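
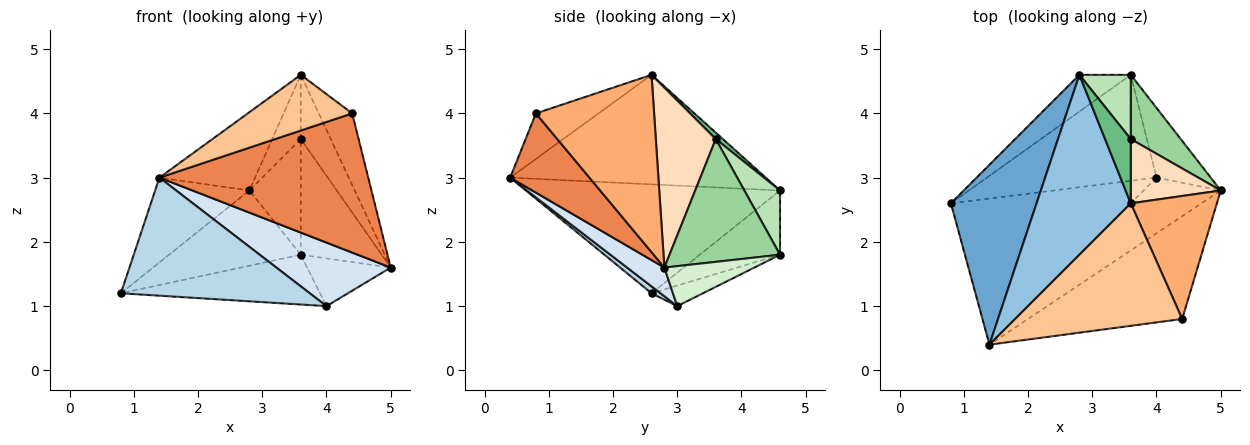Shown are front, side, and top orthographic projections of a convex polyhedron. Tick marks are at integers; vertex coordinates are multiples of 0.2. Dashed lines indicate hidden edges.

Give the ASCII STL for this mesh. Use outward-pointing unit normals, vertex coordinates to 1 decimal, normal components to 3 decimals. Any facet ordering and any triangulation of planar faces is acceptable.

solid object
 facet normal -0.755 0.280 0.594
  outer loop
   vertex 2.8 4.6 2.8
   vertex 0.8 2.6 1.2
   vertex 1.4 0.4 3.0
  endloop
 endfacet
 facet normal -0.729 0.273 0.627
  outer loop
   vertex 2.8 4.6 2.8
   vertex 1.4 0.4 3.0
   vertex 3.6 2.6 4.6
  endloop
 endfacet
 facet normal 0.030 -0.628 -0.778
  outer loop
   vertex 4.0 3.0 1.0
   vertex 1.4 0.4 3.0
   vertex 0.8 2.6 1.2
  endloop
 endfacet
 facet normal 0.238 -0.730 -0.640
  outer loop
   vertex 4.0 3.0 1.0
   vertex 5.0 2.8 1.6
   vertex 1.4 0.4 3.0
  endloop
 endfacet
 facet normal 0.292 -0.769 -0.568
  outer loop
   vertex 4.4 0.8 4.0
   vertex 1.4 0.4 3.0
   vertex 5.0 2.8 1.6
  endloop
 endfacet
 facet normal 0.872 0.246 0.423
  outer loop
   vertex 4.4 0.8 4.0
   vertex 5.0 2.8 1.6
   vertex 3.6 2.6 4.6
  endloop
 endfacet
 facet normal -0.241 -0.402 0.884
  outer loop
   vertex 4.4 0.8 4.0
   vertex 3.6 2.6 4.6
   vertex 1.4 0.4 3.0
  endloop
 endfacet
 facet normal 0.816 0.408 0.408
  outer loop
   vertex 3.6 3.6 3.6
   vertex 3.6 2.6 4.6
   vertex 5.0 2.8 1.6
  endloop
 endfacet
 facet normal 0.174 0.696 0.696
  outer loop
   vertex 3.6 3.6 3.6
   vertex 2.8 4.6 2.8
   vertex 3.6 2.6 4.6
  endloop
 endfacet
 facet normal 0.766 0.561 0.312
  outer loop
   vertex 3.6 4.6 1.8
   vertex 3.6 3.6 3.6
   vertex 5.0 2.8 1.6
  endloop
 endfacet
 facet normal 0.519 0.747 0.415
  outer loop
   vertex 3.6 4.6 1.8
   vertex 2.8 4.6 2.8
   vertex 3.6 3.6 3.6
  endloop
 endfacet
 facet normal 0.520 0.482 -0.705
  outer loop
   vertex 3.6 4.6 1.8
   vertex 5.0 2.8 1.6
   vertex 4.0 3.0 1.0
  endloop
 endfacet
 facet normal -0.481 0.788 -0.384
  outer loop
   vertex 3.6 4.6 1.8
   vertex 0.8 2.6 1.2
   vertex 2.8 4.6 2.8
  endloop
 endfacet
 facet normal -0.109 0.423 -0.900
  outer loop
   vertex 3.6 4.6 1.8
   vertex 4.0 3.0 1.0
   vertex 0.8 2.6 1.2
  endloop
 endfacet
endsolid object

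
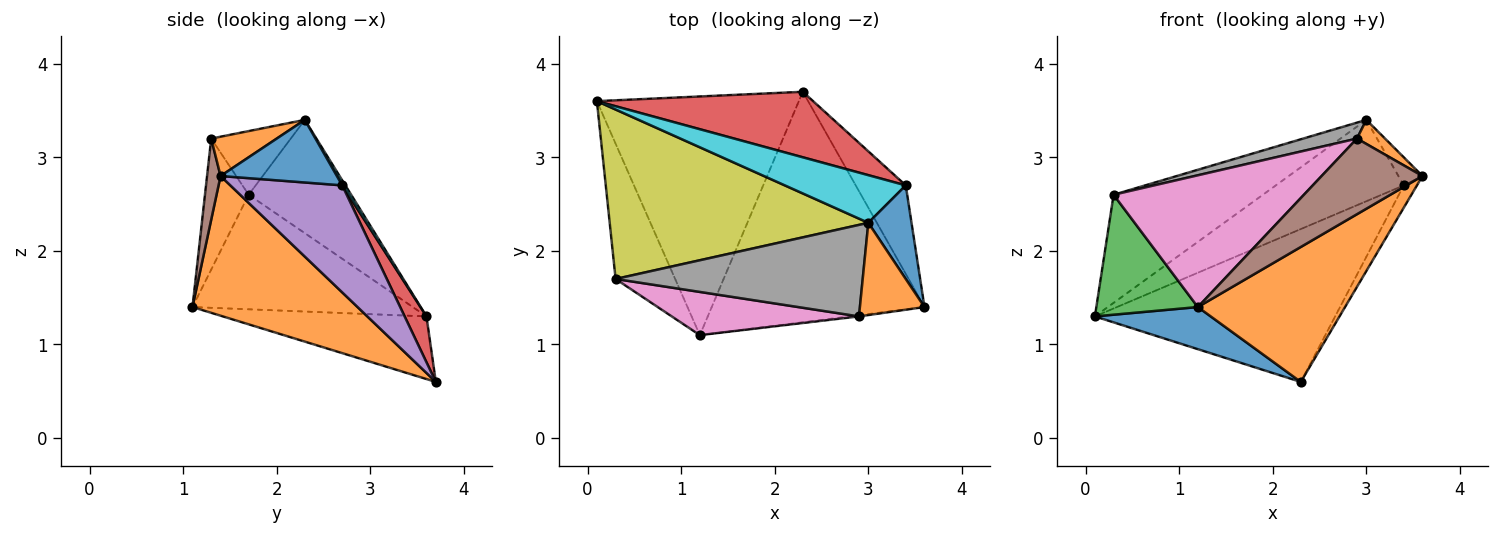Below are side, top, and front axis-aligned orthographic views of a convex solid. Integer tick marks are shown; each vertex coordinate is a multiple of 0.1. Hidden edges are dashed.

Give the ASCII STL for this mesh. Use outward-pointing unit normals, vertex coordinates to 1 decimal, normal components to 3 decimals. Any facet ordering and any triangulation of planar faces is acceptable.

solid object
 facet normal -0.292 -0.166 -0.942
  outer loop
   vertex 2.3 3.7 0.6
   vertex 1.2 1.1 1.4
   vertex 0.1 3.6 1.3
  endloop
 endfacet
 facet normal 0.493 -0.440 -0.751
  outer loop
   vertex 2.3 3.7 0.6
   vertex 3.6 1.4 2.8
   vertex 1.2 1.1 1.4
  endloop
 endfacet
 facet normal -0.821 -0.378 -0.427
  outer loop
   vertex 0.3 1.7 2.6
   vertex 0.1 3.6 1.3
   vertex 1.2 1.1 1.4
  endloop
 endfacet
 facet normal 0.083 0.916 0.393
  outer loop
   vertex 3.4 2.7 2.7
   vertex 2.3 3.7 0.6
   vertex 0.1 3.6 1.3
  endloop
 endfacet
 facet normal 0.901 0.106 -0.421
  outer loop
   vertex 3.4 2.7 2.7
   vertex 3.6 1.4 2.8
   vertex 2.3 3.7 0.6
  endloop
 endfacet
 facet normal 0.133 -0.991 -0.015
  outer loop
   vertex 2.9 1.3 3.2
   vertex 1.2 1.1 1.4
   vertex 3.6 1.4 2.8
  endloop
 endfacet
 facet normal -0.213 -0.928 0.304
  outer loop
   vertex 2.9 1.3 3.2
   vertex 0.3 1.7 2.6
   vertex 1.2 1.1 1.4
  endloop
 endfacet
 facet normal -0.246 -0.166 0.955
  outer loop
   vertex 3.0 2.3 3.4
   vertex 0.3 1.7 2.6
   vertex 2.9 1.3 3.2
  endloop
 endfacet
 facet normal -0.346 0.505 0.791
  outer loop
   vertex 3.0 2.3 3.4
   vertex 0.1 3.6 1.3
   vertex 0.3 1.7 2.6
  endloop
 endfacet
 facet normal 0.021 0.863 0.505
  outer loop
   vertex 3.0 2.3 3.4
   vertex 3.4 2.7 2.7
   vertex 0.1 3.6 1.3
  endloop
 endfacet
 facet normal 0.812 0.168 0.560
  outer loop
   vertex 3.0 2.3 3.4
   vertex 3.6 1.4 2.8
   vertex 3.4 2.7 2.7
  endloop
 endfacet
 facet normal 0.507 -0.217 0.834
  outer loop
   vertex 3.0 2.3 3.4
   vertex 2.9 1.3 3.2
   vertex 3.6 1.4 2.8
  endloop
 endfacet
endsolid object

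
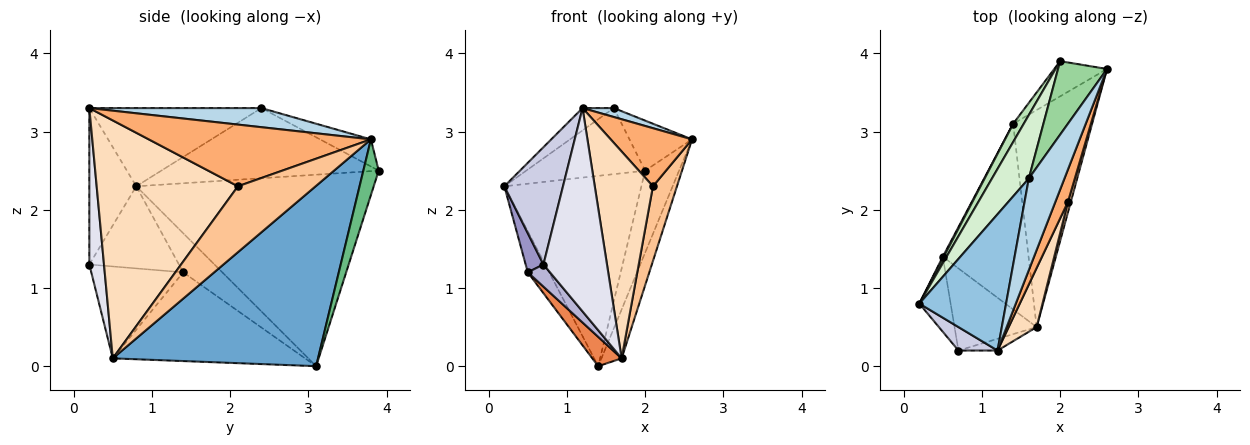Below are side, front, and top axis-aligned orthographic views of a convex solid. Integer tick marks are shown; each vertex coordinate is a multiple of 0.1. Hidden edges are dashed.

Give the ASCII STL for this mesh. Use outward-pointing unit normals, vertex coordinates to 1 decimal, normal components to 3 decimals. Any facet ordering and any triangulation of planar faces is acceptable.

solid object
 facet normal 0.912 0.090 -0.399
  outer loop
   vertex 1.7 0.5 0.1
   vertex 1.4 3.1 0.0
   vertex 2.6 3.8 2.9
  endloop
 endfacet
 facet normal -0.665 0.121 0.737
  outer loop
   vertex 1.6 2.4 3.3
   vertex 0.2 0.8 2.3
   vertex 1.2 0.2 3.3
  endloop
 endfacet
 facet normal 0.471 -0.086 0.878
  outer loop
   vertex 1.6 2.4 3.3
   vertex 1.2 0.2 3.3
   vertex 2.6 3.8 2.9
  endloop
 endfacet
 facet normal -0.877 0.480 0.023
  outer loop
   vertex 0.5 1.4 1.2
   vertex 0.2 0.8 2.3
   vertex 1.4 3.1 0.0
  endloop
 endfacet
 facet normal -0.715 -0.109 -0.691
  outer loop
   vertex 0.5 1.4 1.2
   vertex 1.4 3.1 0.0
   vertex 1.7 0.5 0.1
  endloop
 endfacet
 facet normal 0.922 -0.338 0.188
  outer loop
   vertex 2.1 2.1 2.3
   vertex 2.6 3.8 2.9
   vertex 1.2 0.2 3.3
  endloop
 endfacet
 facet normal 0.955 -0.295 0.041
  outer loop
   vertex 2.1 2.1 2.3
   vertex 1.7 0.5 0.1
   vertex 2.6 3.8 2.9
  endloop
 endfacet
 facet normal 0.919 -0.379 0.108
  outer loop
   vertex 2.1 2.1 2.3
   vertex 1.2 0.2 3.3
   vertex 1.7 0.5 0.1
  endloop
 endfacet
 facet normal 0.384 0.849 -0.364
  outer loop
   vertex 2.0 3.9 2.5
   vertex 2.6 3.8 2.9
   vertex 1.4 3.1 0.0
  endloop
 endfacet
 facet normal -0.416 0.512 0.752
  outer loop
   vertex 2.0 3.9 2.5
   vertex 1.6 2.4 3.3
   vertex 2.6 3.8 2.9
  endloop
 endfacet
 facet normal -0.865 0.499 0.048
  outer loop
   vertex 2.0 3.9 2.5
   vertex 1.4 3.1 0.0
   vertex 0.2 0.8 2.3
  endloop
 endfacet
 facet normal -0.797 0.436 0.419
  outer loop
   vertex 2.0 3.9 2.5
   vertex 0.2 0.8 2.3
   vertex 1.6 2.4 3.3
  endloop
 endfacet
 facet normal -0.919 -0.182 -0.350
  outer loop
   vertex 0.7 0.2 1.3
   vertex 0.2 0.8 2.3
   vertex 0.5 1.4 1.2
  endloop
 endfacet
 facet normal -0.734 -0.177 -0.656
  outer loop
   vertex 0.7 0.2 1.3
   vertex 0.5 1.4 1.2
   vertex 1.7 0.5 0.1
  endloop
 endfacet
 facet normal -0.617 -0.772 0.154
  outer loop
   vertex 0.7 0.2 1.3
   vertex 1.2 0.2 3.3
   vertex 0.2 0.8 2.3
  endloop
 endfacet
 facet normal 0.225 -0.973 -0.056
  outer loop
   vertex 0.7 0.2 1.3
   vertex 1.7 0.5 0.1
   vertex 1.2 0.2 3.3
  endloop
 endfacet
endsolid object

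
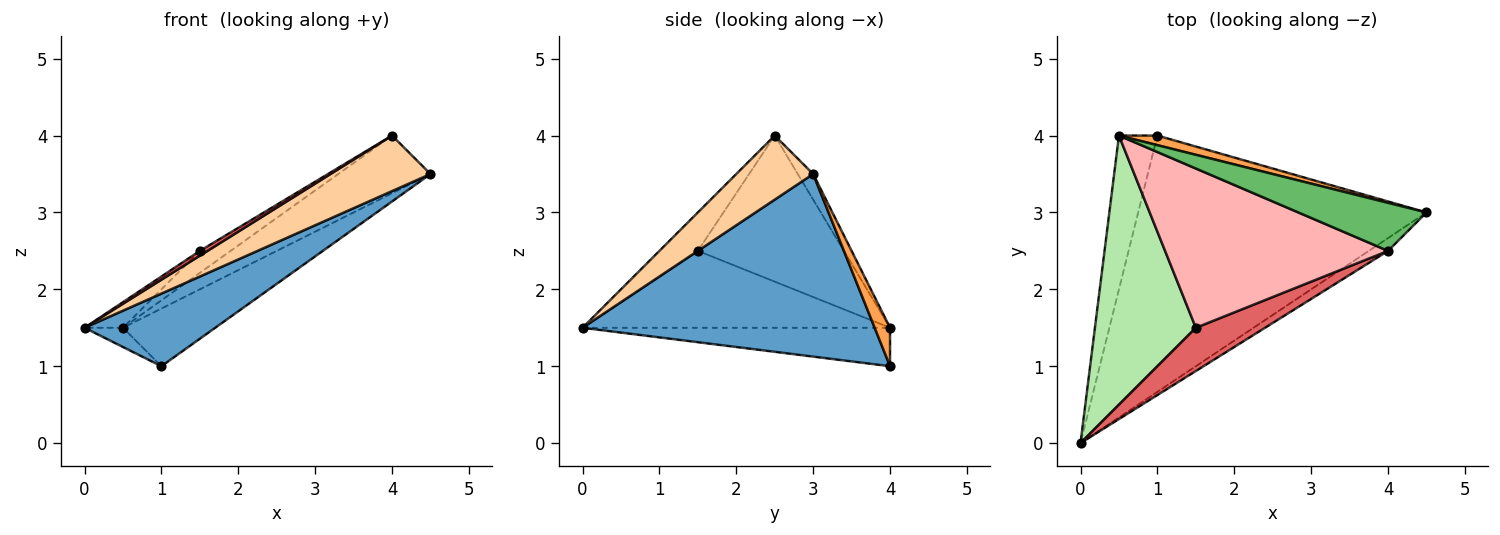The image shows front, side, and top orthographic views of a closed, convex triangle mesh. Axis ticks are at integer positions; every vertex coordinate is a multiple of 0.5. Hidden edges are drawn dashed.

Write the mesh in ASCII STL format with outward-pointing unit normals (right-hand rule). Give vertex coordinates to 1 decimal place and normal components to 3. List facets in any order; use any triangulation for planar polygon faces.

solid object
 facet normal 0.520 -0.233 -0.822
  outer loop
   vertex 1.0 4.0 1.0
   vertex 4.5 3.0 3.5
   vertex 0.0 0.0 1.5
  endloop
 endfacet
 facet normal -0.704 0.088 -0.704
  outer loop
   vertex 1.0 4.0 1.0
   vertex 0.0 0.0 1.5
   vertex 0.5 4.0 1.5
  endloop
 endfacet
 facet normal 0.162 0.973 0.162
  outer loop
   vertex 1.0 4.0 1.0
   vertex 0.5 4.0 1.5
   vertex 4.5 3.0 3.5
  endloop
 endfacet
 facet normal 0.600 -0.780 -0.180
  outer loop
   vertex 4.0 2.5 4.0
   vertex 0.0 0.0 1.5
   vertex 4.5 3.0 3.5
  endloop
 endfacet
 facet normal -0.127 0.762 0.635
  outer loop
   vertex 4.0 2.5 4.0
   vertex 4.5 3.0 3.5
   vertex 0.5 4.0 1.5
  endloop
 endfacet
 facet normal -0.604 0.076 0.793
  outer loop
   vertex 1.5 1.5 2.5
   vertex 0.5 4.0 1.5
   vertex 0.0 0.0 1.5
  endloop
 endfacet
 facet normal -0.483 -0.097 0.870
  outer loop
   vertex 1.5 1.5 2.5
   vertex 0.0 0.0 1.5
   vertex 4.0 2.5 4.0
  endloop
 endfacet
 facet normal -0.544 0.115 0.831
  outer loop
   vertex 1.5 1.5 2.5
   vertex 4.0 2.5 4.0
   vertex 0.5 4.0 1.5
  endloop
 endfacet
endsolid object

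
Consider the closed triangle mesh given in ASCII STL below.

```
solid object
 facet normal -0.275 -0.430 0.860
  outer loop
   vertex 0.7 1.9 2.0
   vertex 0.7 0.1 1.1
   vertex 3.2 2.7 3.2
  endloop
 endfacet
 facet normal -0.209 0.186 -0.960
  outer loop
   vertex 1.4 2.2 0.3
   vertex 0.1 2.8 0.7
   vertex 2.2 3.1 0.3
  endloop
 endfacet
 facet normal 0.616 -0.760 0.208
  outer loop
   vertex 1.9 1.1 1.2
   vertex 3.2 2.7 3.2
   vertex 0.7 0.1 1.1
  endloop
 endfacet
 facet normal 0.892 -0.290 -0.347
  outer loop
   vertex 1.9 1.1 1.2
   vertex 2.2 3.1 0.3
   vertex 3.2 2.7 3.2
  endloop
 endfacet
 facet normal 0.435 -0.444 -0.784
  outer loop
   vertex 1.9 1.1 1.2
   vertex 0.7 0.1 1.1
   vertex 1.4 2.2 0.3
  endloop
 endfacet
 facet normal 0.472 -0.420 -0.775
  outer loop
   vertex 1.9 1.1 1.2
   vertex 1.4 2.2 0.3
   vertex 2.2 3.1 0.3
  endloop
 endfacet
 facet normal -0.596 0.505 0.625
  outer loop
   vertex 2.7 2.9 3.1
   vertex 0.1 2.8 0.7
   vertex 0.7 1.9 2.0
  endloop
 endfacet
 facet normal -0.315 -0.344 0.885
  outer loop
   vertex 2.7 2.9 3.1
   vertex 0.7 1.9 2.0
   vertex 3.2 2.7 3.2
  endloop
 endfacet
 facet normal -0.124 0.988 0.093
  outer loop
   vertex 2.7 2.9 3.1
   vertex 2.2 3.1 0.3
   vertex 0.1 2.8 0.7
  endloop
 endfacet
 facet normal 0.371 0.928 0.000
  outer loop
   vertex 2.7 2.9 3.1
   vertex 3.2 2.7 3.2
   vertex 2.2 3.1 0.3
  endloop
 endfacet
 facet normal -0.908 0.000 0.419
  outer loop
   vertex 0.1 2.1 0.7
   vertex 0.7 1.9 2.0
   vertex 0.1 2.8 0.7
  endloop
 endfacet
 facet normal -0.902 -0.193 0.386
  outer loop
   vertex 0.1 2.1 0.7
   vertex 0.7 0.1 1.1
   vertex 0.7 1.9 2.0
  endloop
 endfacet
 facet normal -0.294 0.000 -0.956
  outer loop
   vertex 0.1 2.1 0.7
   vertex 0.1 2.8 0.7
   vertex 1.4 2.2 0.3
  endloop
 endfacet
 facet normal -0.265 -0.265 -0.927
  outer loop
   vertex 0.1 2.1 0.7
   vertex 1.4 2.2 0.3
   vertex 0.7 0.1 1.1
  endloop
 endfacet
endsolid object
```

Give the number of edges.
21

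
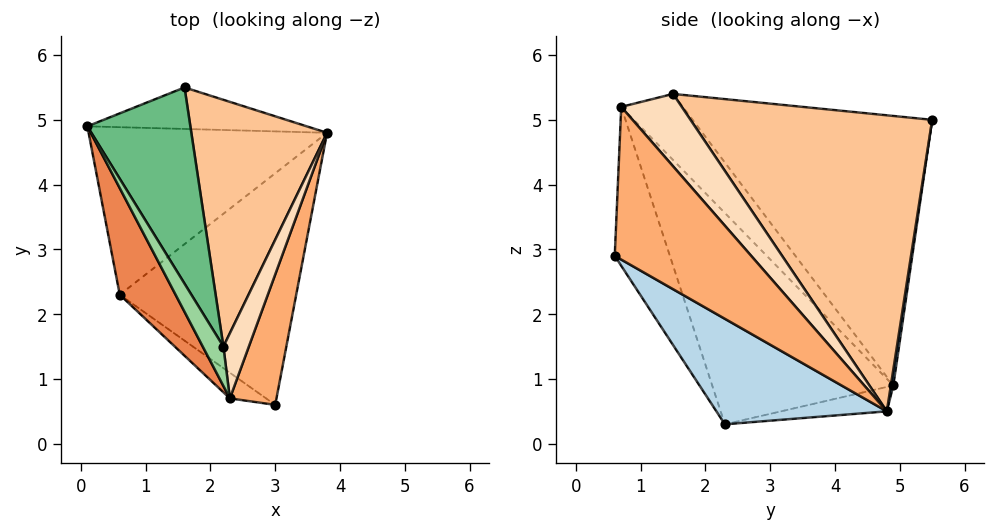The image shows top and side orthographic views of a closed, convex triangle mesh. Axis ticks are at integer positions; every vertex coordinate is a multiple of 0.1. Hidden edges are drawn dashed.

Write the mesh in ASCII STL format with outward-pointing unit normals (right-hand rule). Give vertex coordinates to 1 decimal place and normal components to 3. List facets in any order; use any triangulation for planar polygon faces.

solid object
 facet normal 0.011 0.989 -0.149
  outer loop
   vertex 1.6 5.5 5.0
   vertex 3.8 4.8 0.5
   vertex 0.1 4.9 0.9
  endloop
 endfacet
 facet normal -0.100 0.205 -0.974
  outer loop
   vertex 0.6 2.3 0.3
   vertex 0.1 4.9 0.9
   vertex 3.8 4.8 0.5
  endloop
 endfacet
 facet normal 0.442 -0.507 -0.740
  outer loop
   vertex 0.6 2.3 0.3
   vertex 3.8 4.8 0.5
   vertex 3.0 0.6 2.9
  endloop
 endfacet
 facet normal -0.491 -0.864 -0.112
  outer loop
   vertex 2.3 0.7 5.2
   vertex 0.6 2.3 0.3
   vertex 3.0 0.6 2.9
  endloop
 endfacet
 facet normal -0.939 -0.238 0.248
  outer loop
   vertex 2.3 0.7 5.2
   vertex 0.1 4.9 0.9
   vertex 0.6 2.3 0.3
  endloop
 endfacet
 facet normal 0.956 -0.015 0.292
  outer loop
   vertex 2.3 0.7 5.2
   vertex 3.0 0.6 2.9
   vertex 3.8 4.8 0.5
  endloop
 endfacet
 facet normal 0.895 0.175 0.410
  outer loop
   vertex 2.2 1.5 5.4
   vertex 3.8 4.8 0.5
   vertex 1.6 5.5 5.0
  endloop
 endfacet
 facet normal 0.943 0.035 0.331
  outer loop
   vertex 2.2 1.5 5.4
   vertex 2.3 0.7 5.2
   vertex 3.8 4.8 0.5
  endloop
 endfacet
 facet normal -0.929 -0.104 0.355
  outer loop
   vertex 2.2 1.5 5.4
   vertex 1.6 5.5 5.0
   vertex 0.1 4.9 0.9
  endloop
 endfacet
 facet normal -0.937 -0.190 0.293
  outer loop
   vertex 2.2 1.5 5.4
   vertex 0.1 4.9 0.9
   vertex 2.3 0.7 5.2
  endloop
 endfacet
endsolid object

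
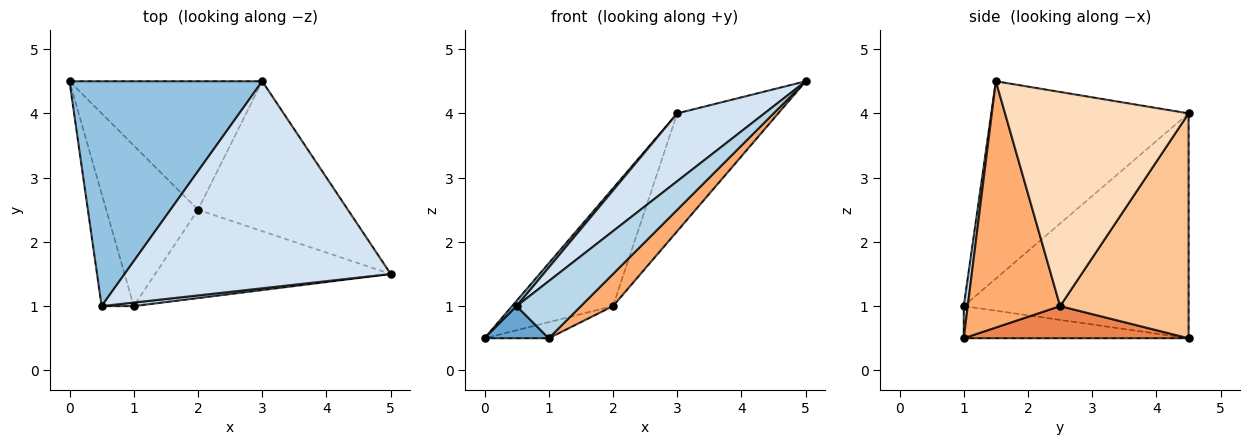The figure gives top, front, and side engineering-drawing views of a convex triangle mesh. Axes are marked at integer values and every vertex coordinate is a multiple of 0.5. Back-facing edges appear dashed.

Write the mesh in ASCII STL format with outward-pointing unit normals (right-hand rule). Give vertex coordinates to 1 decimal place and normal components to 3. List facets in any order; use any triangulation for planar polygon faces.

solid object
 facet normal -0.693 -0.198 -0.693
  outer loop
   vertex 0.5 1.0 1.0
   vertex 0.0 4.5 0.5
   vertex 1.0 1.0 0.5
  endloop
 endfacet
 facet normal -0.759 -0.015 0.651
  outer loop
   vertex 0.5 1.0 1.0
   vertex 3.0 4.5 4.0
   vertex 0.0 4.5 0.5
  endloop
 endfacet
 facet normal 0.062 -0.996 0.062
  outer loop
   vertex 0.5 1.0 1.0
   vertex 1.0 1.0 0.5
   vertex 5.0 1.5 4.5
  endloop
 endfacet
 facet normal -0.576 -0.254 0.777
  outer loop
   vertex 0.5 1.0 1.0
   vertex 5.0 1.5 4.5
   vertex 3.0 4.5 4.0
  endloop
 endfacet
 facet normal 0.329 0.094 -0.940
  outer loop
   vertex 2.0 2.5 1.0
   vertex 1.0 1.0 0.5
   vertex 0.0 4.5 0.5
  endloop
 endfacet
 facet normal 0.701 -0.244 -0.670
  outer loop
   vertex 2.0 2.5 1.0
   vertex 5.0 1.5 4.5
   vertex 1.0 1.0 0.5
  endloop
 endfacet
 facet normal 0.652 0.512 -0.559
  outer loop
   vertex 2.0 2.5 1.0
   vertex 0.0 4.5 0.5
   vertex 3.0 4.5 4.0
  endloop
 endfacet
 facet normal 0.747 0.411 -0.523
  outer loop
   vertex 2.0 2.5 1.0
   vertex 3.0 4.5 4.0
   vertex 5.0 1.5 4.5
  endloop
 endfacet
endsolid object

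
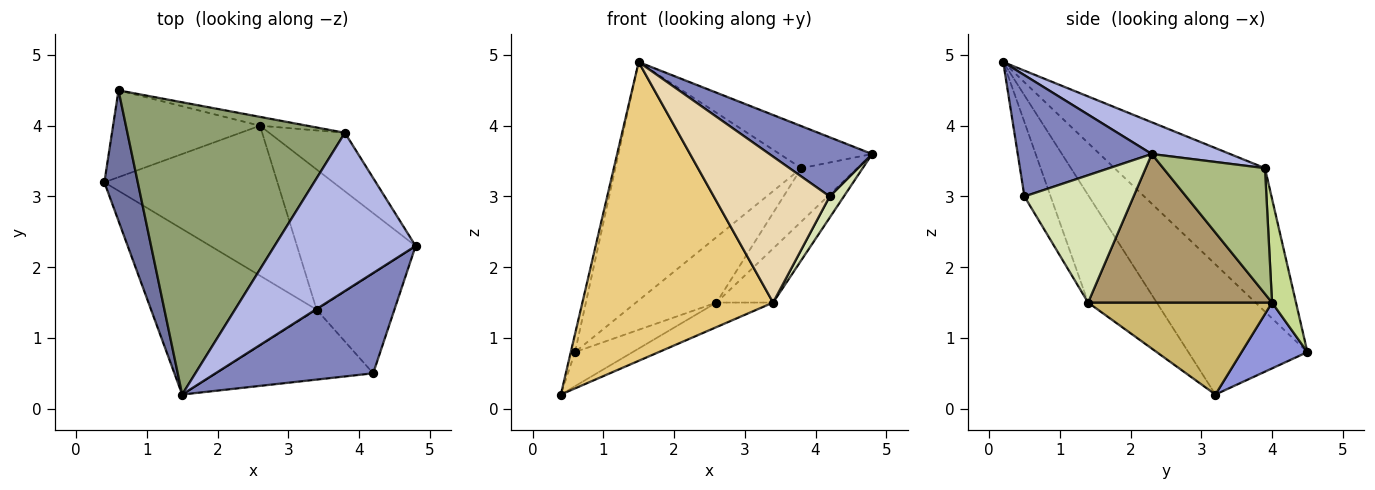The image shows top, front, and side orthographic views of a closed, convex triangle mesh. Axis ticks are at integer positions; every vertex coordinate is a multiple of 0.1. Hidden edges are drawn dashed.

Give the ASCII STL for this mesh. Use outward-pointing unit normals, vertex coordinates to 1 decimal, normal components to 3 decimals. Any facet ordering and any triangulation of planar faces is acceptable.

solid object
 facet normal -0.968 0.034 0.248
  outer loop
   vertex 0.6 4.5 0.8
   vertex 0.4 3.2 0.2
   vertex 1.5 0.2 4.9
  endloop
 endfacet
 facet normal 0.552 -0.423 0.718
  outer loop
   vertex 4.2 0.5 3.0
   vertex 4.8 2.3 3.6
   vertex 1.5 0.2 4.9
  endloop
 endfacet
 facet normal 0.385 0.337 -0.859
  outer loop
   vertex 2.6 4.0 1.5
   vertex 0.4 3.2 0.2
   vertex 0.6 4.5 0.8
  endloop
 endfacet
 facet normal 0.212 0.251 0.944
  outer loop
   vertex 3.8 3.9 3.4
   vertex 1.5 0.2 4.9
   vertex 4.8 2.3 3.6
  endloop
 endfacet
 facet normal -0.455 0.563 0.690
  outer loop
   vertex 3.8 3.9 3.4
   vertex 0.6 4.5 0.8
   vertex 1.5 0.2 4.9
  endloop
 endfacet
 facet normal 0.775 0.426 -0.467
  outer loop
   vertex 3.8 3.9 3.4
   vertex 4.8 2.3 3.6
   vertex 2.6 4.0 1.5
  endloop
 endfacet
 facet normal 0.283 0.951 -0.128
  outer loop
   vertex 3.8 3.9 3.4
   vertex 2.6 4.0 1.5
   vertex 0.6 4.5 0.8
  endloop
 endfacet
 facet normal 0.848 -0.110 -0.518
  outer loop
   vertex 3.4 1.4 1.5
   vertex 4.8 2.3 3.6
   vertex 4.2 0.5 3.0
  endloop
 endfacet
 facet normal 0.760 0.234 -0.607
  outer loop
   vertex 3.4 1.4 1.5
   vertex 2.6 4.0 1.5
   vertex 4.8 2.3 3.6
  endloop
 endfacet
 facet normal 0.464 0.143 -0.874
  outer loop
   vertex 3.4 1.4 1.5
   vertex 0.4 3.2 0.2
   vertex 2.6 4.0 1.5
  endloop
 endfacet
 facet normal -0.300 -0.834 -0.462
  outer loop
   vertex 3.4 1.4 1.5
   vertex 1.5 0.2 4.9
   vertex 0.4 3.2 0.2
  endloop
 endfacet
 facet normal -0.200 -0.884 -0.424
  outer loop
   vertex 3.4 1.4 1.5
   vertex 4.2 0.5 3.0
   vertex 1.5 0.2 4.9
  endloop
 endfacet
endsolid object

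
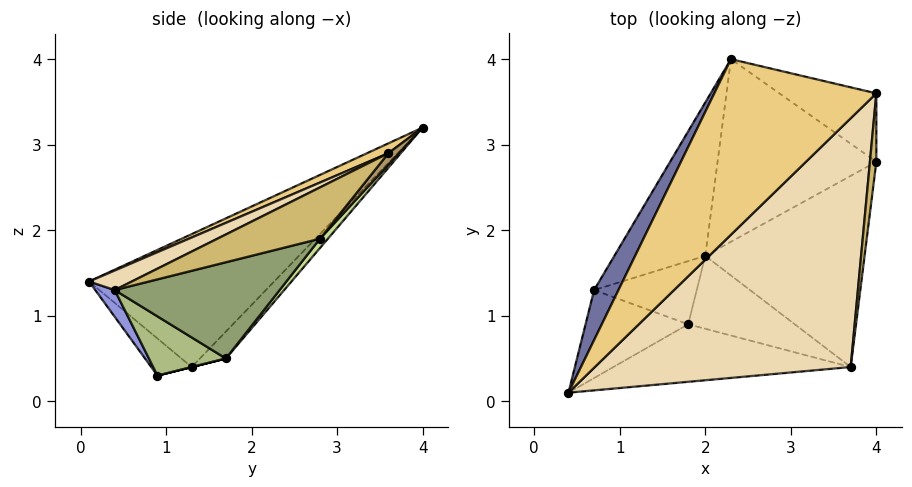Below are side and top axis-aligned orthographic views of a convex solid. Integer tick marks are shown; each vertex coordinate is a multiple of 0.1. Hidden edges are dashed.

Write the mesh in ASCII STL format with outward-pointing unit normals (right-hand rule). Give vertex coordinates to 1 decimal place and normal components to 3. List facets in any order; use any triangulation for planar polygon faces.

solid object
 facet normal -0.915 0.368 0.168
  outer loop
   vertex 0.7 1.3 0.4
   vertex 0.4 0.1 1.4
   vertex 2.3 4.0 3.2
  endloop
 endfacet
 facet normal -0.278 -0.573 -0.771
  outer loop
   vertex 0.7 1.3 0.4
   vertex 1.8 0.9 0.3
   vertex 0.4 0.1 1.4
  endloop
 endfacet
 facet normal 0.060 -0.842 -0.536
  outer loop
   vertex 3.7 0.4 1.3
   vertex 0.4 0.1 1.4
   vertex 1.8 0.9 0.3
  endloop
 endfacet
 facet normal 0.000 0.243 -0.970
  outer loop
   vertex 2.0 1.7 0.5
   vertex 1.8 0.9 0.3
   vertex 0.7 1.3 0.4
  endloop
 endfacet
 facet normal 0.511 0.148 -0.847
  outer loop
   vertex 2.0 1.7 0.5
   vertex 4.0 2.8 1.9
   vertex 3.7 0.4 1.3
  endloop
 endfacet
 facet normal 0.483 0.097 -0.870
  outer loop
   vertex 2.0 1.7 0.5
   vertex 3.7 0.4 1.3
   vertex 1.8 0.9 0.3
  endloop
 endfacet
 facet normal 0.038 0.759 -0.650
  outer loop
   vertex 2.0 1.7 0.5
   vertex 2.3 4.0 3.2
   vertex 4.0 2.8 1.9
  endloop
 endfacet
 facet normal -0.185 0.758 -0.625
  outer loop
   vertex 2.0 1.7 0.5
   vertex 0.7 1.3 0.4
   vertex 2.3 4.0 3.2
  endloop
 endfacet
 facet normal 0.073 0.779 -0.623
  outer loop
   vertex 4.0 3.6 2.9
   vertex 4.0 2.8 1.9
   vertex 2.3 4.0 3.2
  endloop
 endfacet
 facet normal 0.981 -0.153 0.123
  outer loop
   vertex 4.0 3.6 2.9
   vertex 3.7 0.4 1.3
   vertex 4.0 2.8 1.9
  endloop
 endfacet
 facet normal 0.055 -0.440 0.896
  outer loop
   vertex 4.0 3.6 2.9
   vertex 2.3 4.0 3.2
   vertex 0.4 0.1 1.4
  endloop
 endfacet
 facet normal 0.068 -0.451 0.890
  outer loop
   vertex 4.0 3.6 2.9
   vertex 0.4 0.1 1.4
   vertex 3.7 0.4 1.3
  endloop
 endfacet
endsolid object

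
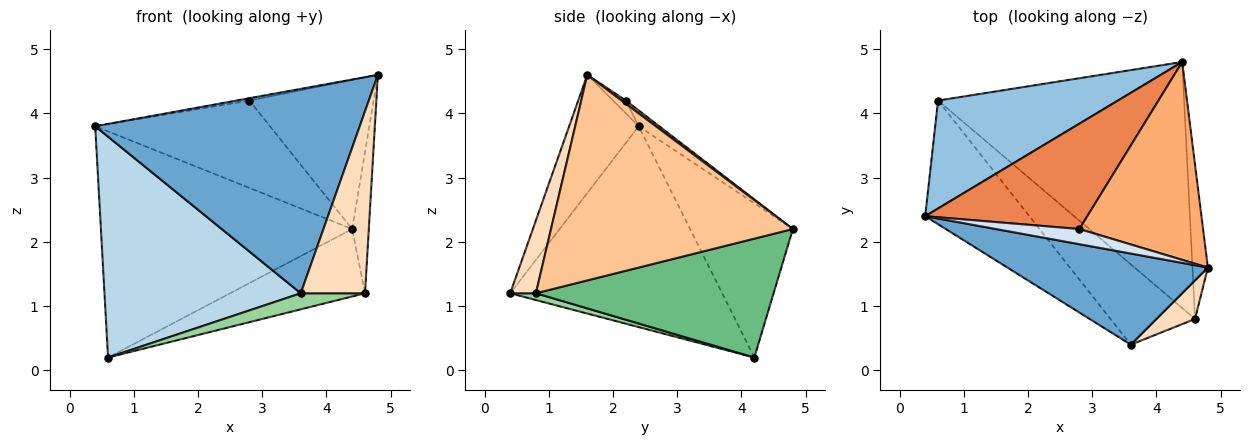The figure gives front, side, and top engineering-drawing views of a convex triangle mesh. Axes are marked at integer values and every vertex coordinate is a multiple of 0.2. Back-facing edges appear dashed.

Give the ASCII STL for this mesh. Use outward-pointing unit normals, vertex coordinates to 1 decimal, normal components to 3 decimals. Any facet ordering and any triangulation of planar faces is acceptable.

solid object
 facet normal -0.233 -0.888 0.396
  outer loop
   vertex 3.6 0.4 1.2
   vertex 4.8 1.6 4.6
   vertex 0.4 2.4 3.8
  endloop
 endfacet
 facet normal -0.346 0.847 0.404
  outer loop
   vertex 0.6 4.2 0.2
   vertex 0.4 2.4 3.8
   vertex 4.4 4.8 2.2
  endloop
 endfacet
 facet normal -0.686 -0.635 -0.356
  outer loop
   vertex 0.6 4.2 0.2
   vertex 3.6 0.4 1.2
   vertex 0.4 2.4 3.8
  endloop
 endfacet
 facet normal -0.150 0.150 0.977
  outer loop
   vertex 2.8 2.2 4.2
   vertex 0.4 2.4 3.8
   vertex 4.8 1.6 4.6
  endloop
 endfacet
 facet normal -0.075 0.637 0.768
  outer loop
   vertex 2.8 2.2 4.2
   vertex 4.4 4.8 2.2
   vertex 0.4 2.4 3.8
  endloop
 endfacet
 facet normal 0.021 0.602 0.799
  outer loop
   vertex 2.8 2.2 4.2
   vertex 4.8 1.6 4.6
   vertex 4.4 4.8 2.2
  endloop
 endfacet
 facet normal 0.995 0.068 -0.075
  outer loop
   vertex 4.6 0.8 1.2
   vertex 4.4 4.8 2.2
   vertex 4.8 1.6 4.6
  endloop
 endfacet
 facet normal 0.364 -0.911 0.193
  outer loop
   vertex 4.6 0.8 1.2
   vertex 4.8 1.6 4.6
   vertex 3.6 0.4 1.2
  endloop
 endfacet
 facet normal 0.422 0.240 -0.874
  outer loop
   vertex 4.6 0.8 1.2
   vertex 0.6 4.2 0.2
   vertex 4.4 4.8 2.2
  endloop
 endfacet
 facet normal 0.078 -0.196 -0.978
  outer loop
   vertex 4.6 0.8 1.2
   vertex 3.6 0.4 1.2
   vertex 0.6 4.2 0.2
  endloop
 endfacet
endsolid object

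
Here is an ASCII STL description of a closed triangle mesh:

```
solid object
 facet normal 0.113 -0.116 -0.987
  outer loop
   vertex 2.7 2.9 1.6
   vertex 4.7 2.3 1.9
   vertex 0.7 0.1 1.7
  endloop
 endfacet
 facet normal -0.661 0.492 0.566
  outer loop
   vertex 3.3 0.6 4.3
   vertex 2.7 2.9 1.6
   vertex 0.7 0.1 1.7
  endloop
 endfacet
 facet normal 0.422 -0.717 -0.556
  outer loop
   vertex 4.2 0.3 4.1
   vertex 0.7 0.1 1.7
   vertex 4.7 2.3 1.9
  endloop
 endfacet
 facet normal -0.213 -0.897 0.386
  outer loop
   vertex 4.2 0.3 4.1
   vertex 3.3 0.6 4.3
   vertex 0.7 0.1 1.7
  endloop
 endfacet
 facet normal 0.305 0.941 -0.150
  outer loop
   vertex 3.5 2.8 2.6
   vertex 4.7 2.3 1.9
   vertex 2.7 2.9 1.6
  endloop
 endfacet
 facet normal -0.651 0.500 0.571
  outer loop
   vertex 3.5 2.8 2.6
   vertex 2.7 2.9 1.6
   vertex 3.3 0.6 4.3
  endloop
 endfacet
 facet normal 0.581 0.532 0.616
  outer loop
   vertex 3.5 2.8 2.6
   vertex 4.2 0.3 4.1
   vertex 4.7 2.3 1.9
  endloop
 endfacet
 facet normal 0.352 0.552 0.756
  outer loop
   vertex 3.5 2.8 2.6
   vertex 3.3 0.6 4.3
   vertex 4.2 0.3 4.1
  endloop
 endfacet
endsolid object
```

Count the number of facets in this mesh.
8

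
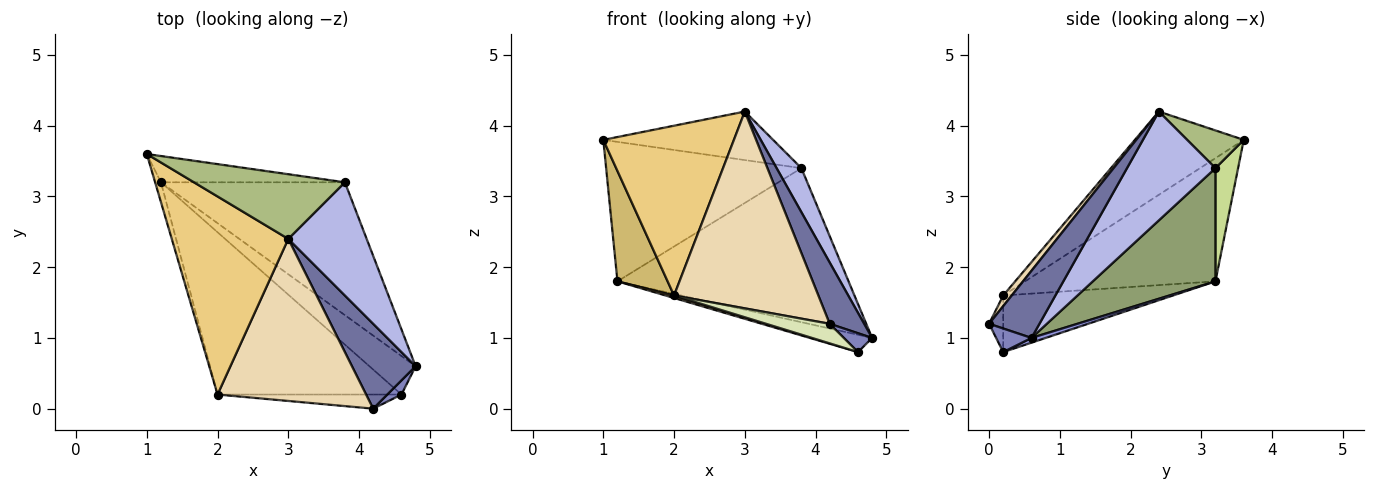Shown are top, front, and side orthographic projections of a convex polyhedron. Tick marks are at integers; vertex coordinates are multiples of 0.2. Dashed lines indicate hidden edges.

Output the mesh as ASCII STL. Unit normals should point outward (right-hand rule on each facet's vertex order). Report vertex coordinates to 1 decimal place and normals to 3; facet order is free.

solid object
 facet normal 0.650 -0.445 0.616
  outer loop
   vertex 3.0 2.4 4.2
   vertex 4.2 0.0 1.2
   vertex 4.8 0.6 1.0
  endloop
 endfacet
 facet normal 0.707 -0.566 0.424
  outer loop
   vertex 4.6 0.2 0.8
   vertex 4.8 0.6 1.0
   vertex 4.2 0.0 1.2
  endloop
 endfacet
 facet normal 0.093 0.408 -0.908
  outer loop
   vertex 4.6 0.2 0.8
   vertex 1.2 3.2 1.8
   vertex 4.8 0.6 1.0
  endloop
 endfacet
 facet normal 0.791 -0.222 0.570
  outer loop
   vertex 3.8 3.2 3.4
   vertex 3.0 2.4 4.2
   vertex 4.8 0.6 1.0
  endloop
 endfacet
 facet normal 0.373 0.703 -0.606
  outer loop
   vertex 3.8 3.2 3.4
   vertex 4.8 0.6 1.0
   vertex 1.2 3.2 1.8
  endloop
 endfacet
 facet normal 0.196 0.588 0.784
  outer loop
   vertex 3.8 3.2 3.4
   vertex 1.0 3.6 3.8
   vertex 3.0 2.4 4.2
  endloop
 endfacet
 facet normal 0.113 0.976 -0.184
  outer loop
   vertex 3.8 3.2 3.4
   vertex 1.2 3.2 1.8
   vertex 1.0 3.6 3.8
  endloop
 endfacet
 facet normal -0.177 -0.798 -0.576
  outer loop
   vertex 2.0 0.2 1.6
   vertex 4.6 0.2 0.8
   vertex 4.2 0.0 1.2
  endloop
 endfacet
 facet normal -0.294 -0.015 -0.956
  outer loop
   vertex 2.0 0.2 1.6
   vertex 1.2 3.2 1.8
   vertex 4.6 0.2 0.8
  endloop
 endfacet
 facet normal -0.966 -0.255 -0.046
  outer loop
   vertex 2.0 0.2 1.6
   vertex 1.0 3.6 3.8
   vertex 1.2 3.2 1.8
  endloop
 endfacet
 facet normal -0.477 -0.572 0.667
  outer loop
   vertex 2.0 0.2 1.6
   vertex 3.0 2.4 4.2
   vertex 1.0 3.6 3.8
  endloop
 endfacet
 facet normal 0.045 -0.771 0.635
  outer loop
   vertex 2.0 0.2 1.6
   vertex 4.2 0.0 1.2
   vertex 3.0 2.4 4.2
  endloop
 endfacet
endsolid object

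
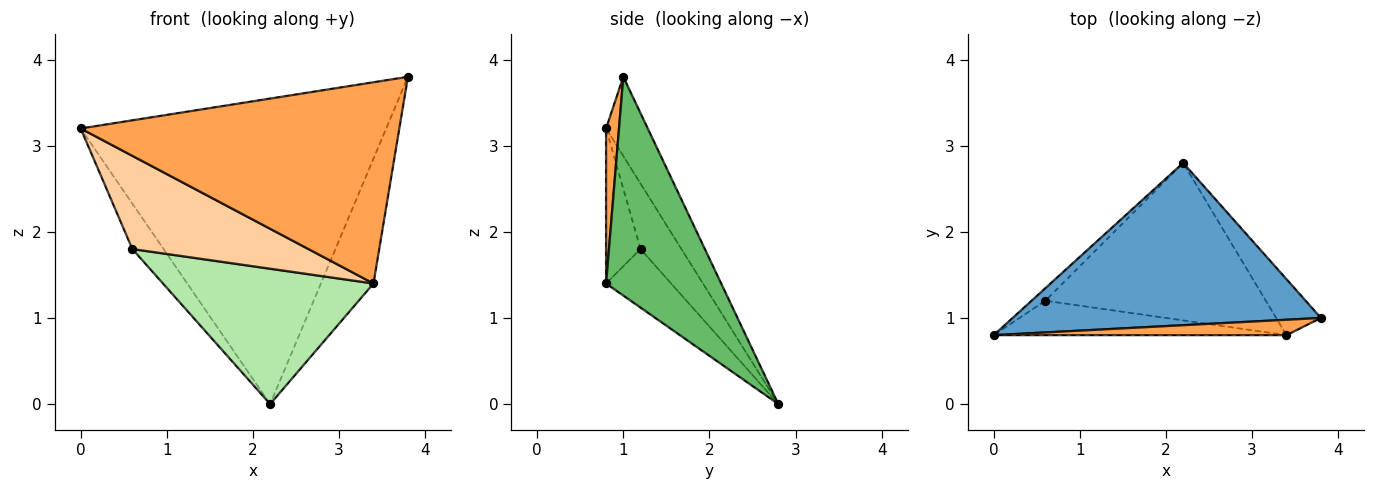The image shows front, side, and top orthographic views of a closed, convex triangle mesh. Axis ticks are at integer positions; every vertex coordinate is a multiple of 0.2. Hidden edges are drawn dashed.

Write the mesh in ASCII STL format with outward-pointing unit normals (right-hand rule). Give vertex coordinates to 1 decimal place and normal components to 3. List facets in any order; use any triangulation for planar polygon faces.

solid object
 facet normal -0.120 0.877 0.466
  outer loop
   vertex 2.2 2.8 0.0
   vertex 0.0 0.8 3.2
   vertex 3.8 1.0 3.8
  endloop
 endfacet
 facet normal -0.784 0.598 -0.165
  outer loop
   vertex 0.6 1.2 1.8
   vertex 0.0 0.8 3.2
   vertex 2.2 2.8 0.0
  endloop
 endfacet
 facet normal 0.040 -0.996 0.076
  outer loop
   vertex 3.4 0.8 1.4
   vertex 3.8 1.0 3.8
   vertex 0.0 0.8 3.2
  endloop
 endfacet
 facet normal -0.181 -0.923 -0.341
  outer loop
   vertex 3.4 0.8 1.4
   vertex 0.0 0.8 3.2
   vertex 0.6 1.2 1.8
  endloop
 endfacet
 facet normal 0.894 0.408 -0.183
  outer loop
   vertex 3.4 0.8 1.4
   vertex 2.2 2.8 0.0
   vertex 3.8 1.0 3.8
  endloop
 endfacet
 facet normal -0.197 -0.639 -0.743
  outer loop
   vertex 3.4 0.8 1.4
   vertex 0.6 1.2 1.8
   vertex 2.2 2.8 0.0
  endloop
 endfacet
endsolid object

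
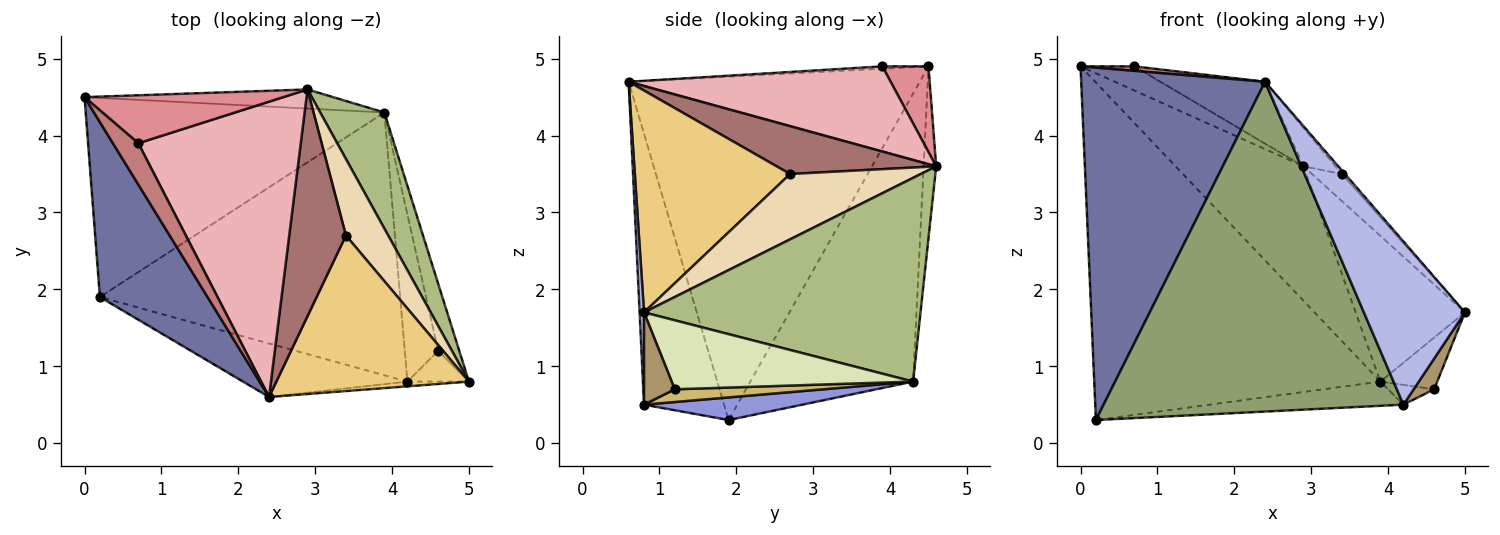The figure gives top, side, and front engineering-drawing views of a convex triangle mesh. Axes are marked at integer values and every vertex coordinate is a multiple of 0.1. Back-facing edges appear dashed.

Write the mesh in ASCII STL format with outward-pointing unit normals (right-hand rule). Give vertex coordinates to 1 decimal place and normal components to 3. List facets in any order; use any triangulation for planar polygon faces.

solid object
 facet normal -0.817 -0.516 0.256
  outer loop
   vertex 2.4 0.6 4.7
   vertex 0.0 4.5 4.9
   vertex 0.2 1.9 0.3
  endloop
 endfacet
 facet normal -0.440 0.773 -0.456
  outer loop
   vertex 3.9 4.3 0.8
   vertex 0.2 1.9 0.3
   vertex 0.0 4.5 4.9
  endloop
 endfacet
 facet normal 0.075 0.092 -0.993
  outer loop
   vertex 4.2 0.8 0.5
   vertex 0.2 1.9 0.3
   vertex 3.9 4.3 0.8
  endloop
 endfacet
 facet normal 0.043 -0.999 -0.029
  outer loop
   vertex 4.2 0.8 0.5
   vertex 5.0 0.8 1.7
   vertex 2.4 0.6 4.7
  endloop
 endfacet
 facet normal -0.255 -0.955 -0.155
  outer loop
   vertex 4.2 0.8 0.5
   vertex 2.4 0.6 4.7
   vertex 0.2 1.9 0.3
  endloop
 endfacet
 facet normal 0.893 0.353 0.281
  outer loop
   vertex 2.9 4.6 3.6
   vertex 5.0 0.8 1.7
   vertex 3.9 4.3 0.8
  endloop
 endfacet
 facet normal -0.097 0.985 -0.140
  outer loop
   vertex 2.9 4.6 3.6
   vertex 3.9 4.3 0.8
   vertex 0.0 4.5 4.9
  endloop
 endfacet
 facet normal 0.933 0.220 -0.285
  outer loop
   vertex 4.6 1.2 0.7
   vertex 3.9 4.3 0.8
   vertex 5.0 0.8 1.7
  endloop
 endfacet
 facet normal 0.728 -0.485 -0.485
  outer loop
   vertex 4.6 1.2 0.7
   vertex 5.0 0.8 1.7
   vertex 4.2 0.8 0.5
  endloop
 endfacet
 facet normal 0.354 0.110 -0.929
  outer loop
   vertex 4.6 1.2 0.7
   vertex 4.2 0.8 0.5
   vertex 3.9 4.3 0.8
  endloop
 endfacet
 facet normal 0.755 0.015 0.655
  outer loop
   vertex 3.4 2.7 3.5
   vertex 2.4 0.6 4.7
   vertex 5.0 0.8 1.7
  endloop
 endfacet
 facet normal 0.824 0.189 0.533
  outer loop
   vertex 3.4 2.7 3.5
   vertex 5.0 0.8 1.7
   vertex 2.9 4.6 3.6
  endloop
 endfacet
 facet normal 0.640 0.128 0.758
  outer loop
   vertex 3.4 2.7 3.5
   vertex 2.9 4.6 3.6
   vertex 2.4 0.6 4.7
  endloop
 endfacet
 facet normal -0.092 -0.107 0.990
  outer loop
   vertex 0.7 3.9 4.9
   vertex 0.0 4.5 4.9
   vertex 2.4 0.6 4.7
  endloop
 endfacet
 facet normal 0.359 0.419 0.834
  outer loop
   vertex 0.7 3.9 4.9
   vertex 2.9 4.6 3.6
   vertex 0.0 4.5 4.9
  endloop
 endfacet
 facet normal 0.457 0.182 0.871
  outer loop
   vertex 0.7 3.9 4.9
   vertex 2.4 0.6 4.7
   vertex 2.9 4.6 3.6
  endloop
 endfacet
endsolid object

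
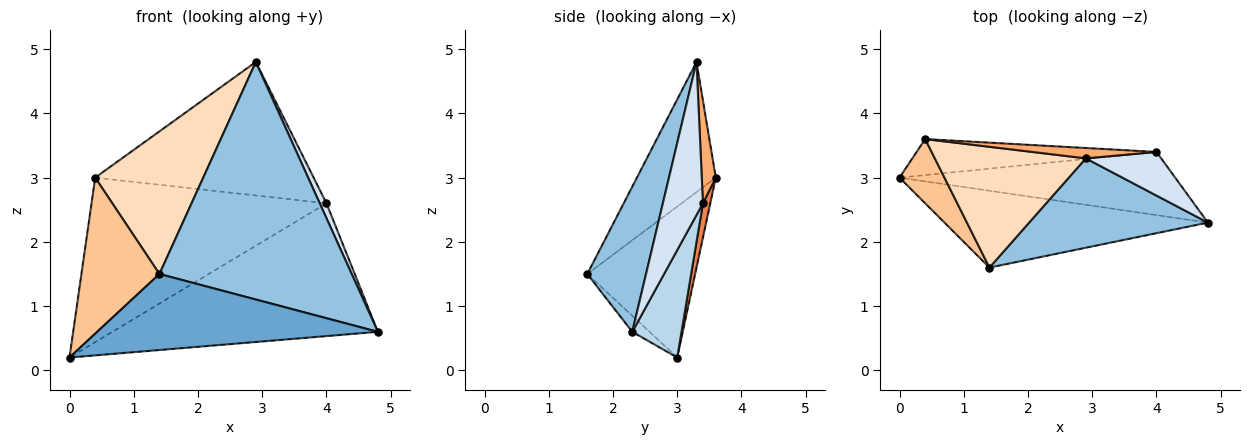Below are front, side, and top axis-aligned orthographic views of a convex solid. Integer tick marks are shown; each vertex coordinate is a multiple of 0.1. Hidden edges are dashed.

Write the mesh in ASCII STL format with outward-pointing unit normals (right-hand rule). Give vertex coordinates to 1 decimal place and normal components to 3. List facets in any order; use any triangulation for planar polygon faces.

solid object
 facet normal -0.043 -0.703 -0.710
  outer loop
   vertex 1.4 1.6 1.5
   vertex 0.0 3.0 0.2
   vertex 4.8 2.3 0.6
  endloop
 endfacet
 facet normal 0.275 -0.900 0.339
  outer loop
   vertex 2.9 3.3 4.8
   vertex 1.4 1.6 1.5
   vertex 4.8 2.3 0.6
  endloop
 endfacet
 facet normal 0.165 0.891 -0.424
  outer loop
   vertex 4.0 3.4 2.6
   vertex 4.8 2.3 0.6
   vertex 0.0 3.0 0.2
  endloop
 endfacet
 facet normal 0.887 -0.149 0.437
  outer loop
   vertex 4.0 3.4 2.6
   vertex 2.9 3.3 4.8
   vertex 4.8 2.3 0.6
  endloop
 endfacet
 facet normal 0.031 0.976 -0.214
  outer loop
   vertex 0.4 3.6 3.0
   vertex 4.0 3.4 2.6
   vertex 0.0 3.0 0.2
  endloop
 endfacet
 facet normal 0.064 0.995 0.077
  outer loop
   vertex 0.4 3.6 3.0
   vertex 2.9 3.3 4.8
   vertex 4.0 3.4 2.6
  endloop
 endfacet
 facet normal -0.788 -0.570 0.235
  outer loop
   vertex 0.4 3.6 3.0
   vertex 0.0 3.0 0.2
   vertex 1.4 1.6 1.5
  endloop
 endfacet
 facet normal -0.487 -0.667 0.565
  outer loop
   vertex 0.4 3.6 3.0
   vertex 1.4 1.6 1.5
   vertex 2.9 3.3 4.8
  endloop
 endfacet
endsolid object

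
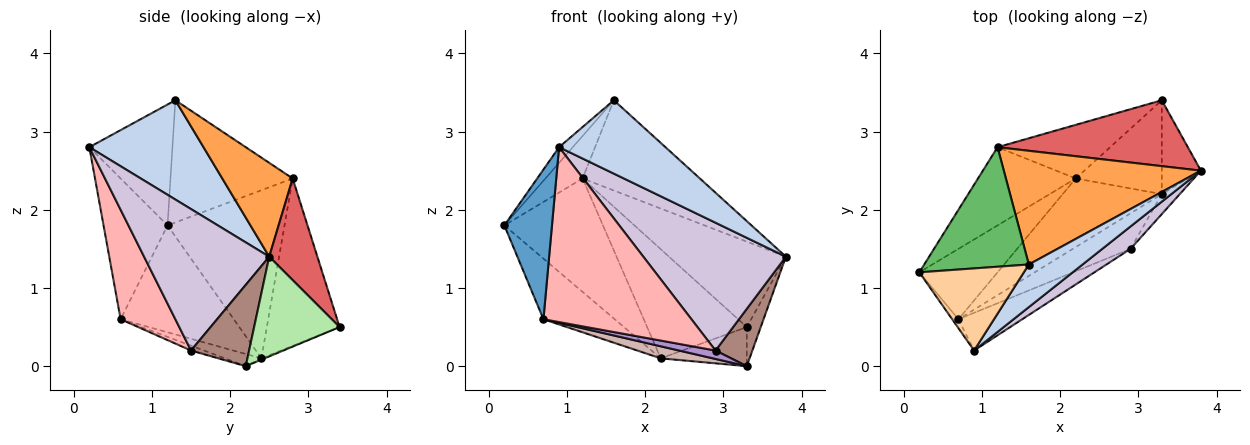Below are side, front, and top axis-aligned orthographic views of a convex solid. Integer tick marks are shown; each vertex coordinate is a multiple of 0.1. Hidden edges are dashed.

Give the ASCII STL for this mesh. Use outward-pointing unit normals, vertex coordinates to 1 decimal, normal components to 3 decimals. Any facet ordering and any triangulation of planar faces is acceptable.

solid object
 facet normal -0.802 -0.597 -0.036
  outer loop
   vertex 0.7 0.6 0.6
   vertex 0.9 0.2 2.8
   vertex 0.2 1.2 1.8
  endloop
 endfacet
 facet normal 0.680 -0.634 0.368
  outer loop
   vertex 1.6 1.3 3.4
   vertex 0.9 0.2 2.8
   vertex 3.8 2.5 1.4
  endloop
 endfacet
 facet normal 0.349 0.582 0.734
  outer loop
   vertex 1.6 1.3 3.4
   vertex 3.8 2.5 1.4
   vertex 1.2 2.8 2.4
  endloop
 endfacet
 facet normal -0.751 0.124 0.649
  outer loop
   vertex 1.6 1.3 3.4
   vertex 0.2 1.2 1.8
   vertex 0.9 0.2 2.8
  endloop
 endfacet
 facet normal -0.740 0.225 0.634
  outer loop
   vertex 1.6 1.3 3.4
   vertex 1.2 2.8 2.4
   vertex 0.2 1.2 1.8
  endloop
 endfacet
 facet normal 0.920 0.150 -0.361
  outer loop
   vertex 3.3 3.4 0.5
   vertex 3.8 2.5 1.4
   vertex 3.3 2.2 0.0
  endloop
 endfacet
 facet normal 0.310 0.753 0.581
  outer loop
   vertex 3.3 3.4 0.5
   vertex 1.2 2.8 2.4
   vertex 3.8 2.5 1.4
  endloop
 endfacet
 facet normal 0.340 -0.919 -0.198
  outer loop
   vertex 2.9 1.5 0.2
   vertex 0.9 0.2 2.8
   vertex 0.7 0.6 0.6
  endloop
 endfacet
 facet normal -0.082 -0.230 -0.970
  outer loop
   vertex 2.9 1.5 0.2
   vertex 0.7 0.6 0.6
   vertex 3.3 2.2 0.0
  endloop
 endfacet
 facet normal 0.654 -0.745 0.130
  outer loop
   vertex 2.9 1.5 0.2
   vertex 3.8 2.5 1.4
   vertex 0.9 0.2 2.8
  endloop
 endfacet
 facet normal 0.830 -0.527 -0.184
  outer loop
   vertex 2.9 1.5 0.2
   vertex 3.3 2.2 0.0
   vertex 3.8 2.5 1.4
  endloop
 endfacet
 facet normal -0.120 -0.172 -0.978
  outer loop
   vertex 2.2 2.4 0.1
   vertex 3.3 2.2 0.0
   vertex 0.7 0.6 0.6
  endloop
 endfacet
 facet normal -0.014 0.385 -0.923
  outer loop
   vertex 2.2 2.4 0.1
   vertex 3.3 3.4 0.5
   vertex 3.3 2.2 0.0
  endloop
 endfacet
 facet normal -0.719 0.453 -0.526
  outer loop
   vertex 2.2 2.4 0.1
   vertex 0.7 0.6 0.6
   vertex 0.2 1.2 1.8
  endloop
 endfacet
 facet normal -0.699 0.589 -0.406
  outer loop
   vertex 2.2 2.4 0.1
   vertex 0.2 1.2 1.8
   vertex 1.2 2.8 2.4
  endloop
 endfacet
 facet normal -0.548 0.751 -0.369
  outer loop
   vertex 2.2 2.4 0.1
   vertex 1.2 2.8 2.4
   vertex 3.3 3.4 0.5
  endloop
 endfacet
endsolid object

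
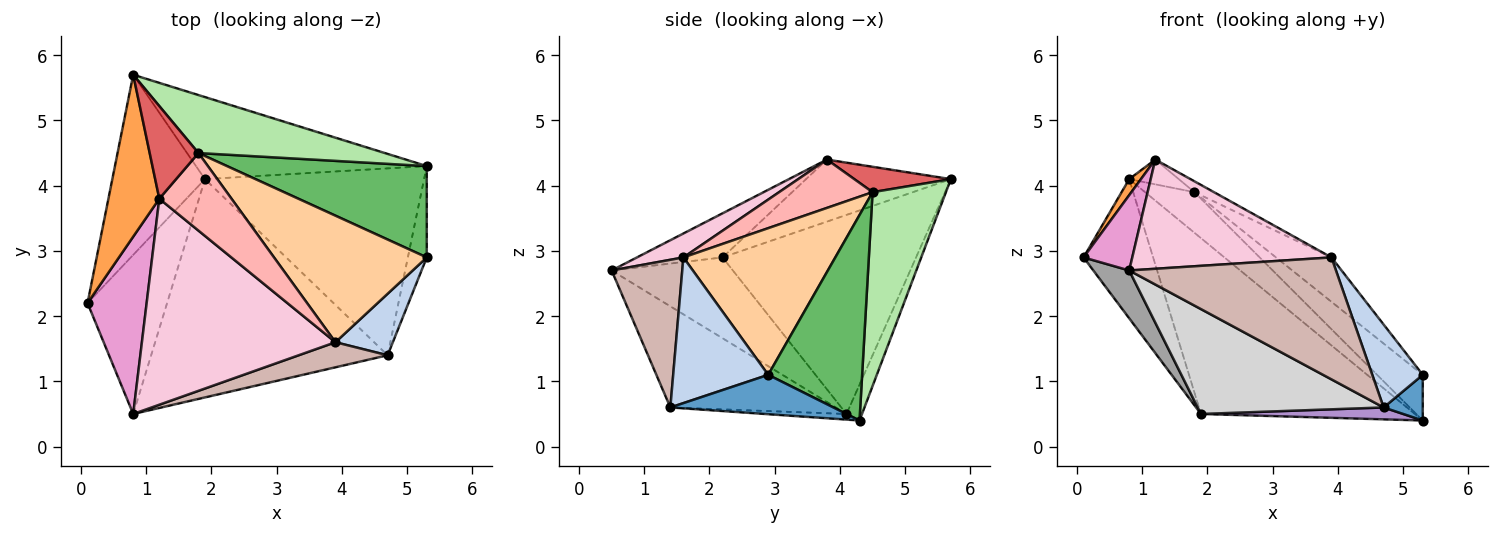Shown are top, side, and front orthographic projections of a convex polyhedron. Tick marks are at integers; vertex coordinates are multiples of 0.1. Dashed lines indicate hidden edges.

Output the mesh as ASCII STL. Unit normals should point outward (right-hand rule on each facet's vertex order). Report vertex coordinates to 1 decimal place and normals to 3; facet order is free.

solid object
 facet normal 0.881 -0.211 -0.423
  outer loop
   vertex 4.7 1.4 0.6
   vertex 5.3 4.3 0.4
   vertex 5.3 2.9 1.1
  endloop
 endfacet
 facet normal 0.834 -0.443 0.329
  outer loop
   vertex 4.7 1.4 0.6
   vertex 5.3 2.9 1.1
   vertex 3.9 1.6 2.9
  endloop
 endfacet
 facet normal -0.772 -0.063 0.633
  outer loop
   vertex 1.2 3.8 4.4
   vertex 0.8 5.7 4.1
   vertex 0.1 2.2 2.9
  endloop
 endfacet
 facet normal 0.671 0.245 0.699
  outer loop
   vertex 1.8 4.5 3.9
   vertex 3.9 1.6 2.9
   vertex 5.3 2.9 1.1
  endloop
 endfacet
 facet normal 0.677 0.329 0.658
  outer loop
   vertex 1.8 4.5 3.9
   vertex 5.3 2.9 1.1
   vertex 5.3 4.3 0.4
  endloop
 endfacet
 facet normal 0.649 0.437 0.624
  outer loop
   vertex 1.8 4.5 3.9
   vertex 5.3 4.3 0.4
   vertex 0.8 5.7 4.1
  endloop
 endfacet
 facet normal 0.450 0.231 0.863
  outer loop
   vertex 1.8 4.5 3.9
   vertex 0.8 5.7 4.1
   vertex 1.2 3.8 4.4
  endloop
 endfacet
 facet normal 0.553 0.116 0.825
  outer loop
   vertex 1.8 4.5 3.9
   vertex 1.2 3.8 4.4
   vertex 3.9 1.6 2.9
  endloop
 endfacet
 facet normal -0.026 -0.064 -0.998
  outer loop
   vertex 1.9 4.1 0.5
   vertex 5.3 4.3 0.4
   vertex 4.7 1.4 0.6
  endloop
 endfacet
 facet normal -0.862 0.310 -0.401
  outer loop
   vertex 1.9 4.1 0.5
   vertex 0.1 2.2 2.9
   vertex 0.8 5.7 4.1
  endloop
 endfacet
 facet normal -0.066 0.904 -0.422
  outer loop
   vertex 1.9 4.1 0.5
   vertex 0.8 5.7 4.1
   vertex 5.3 4.3 0.4
  endloop
 endfacet
 facet normal 0.317 -0.929 0.191
  outer loop
   vertex 0.8 0.5 2.7
   vertex 4.7 1.4 0.6
   vertex 3.9 1.6 2.9
  endloop
 endfacet
 facet normal -0.566 -0.322 0.759
  outer loop
   vertex 0.8 0.5 2.7
   vertex 1.2 3.8 4.4
   vertex 0.1 2.2 2.9
  endloop
 endfacet
 facet normal 0.109 -0.466 0.878
  outer loop
   vertex 0.8 0.5 2.7
   vertex 3.9 1.6 2.9
   vertex 1.2 3.8 4.4
  endloop
 endfacet
 facet normal -0.697 -0.206 -0.686
  outer loop
   vertex 0.8 0.5 2.7
   vertex 0.1 2.2 2.9
   vertex 1.9 4.1 0.5
  endloop
 endfacet
 facet normal -0.360 -0.404 -0.841
  outer loop
   vertex 0.8 0.5 2.7
   vertex 1.9 4.1 0.5
   vertex 4.7 1.4 0.6
  endloop
 endfacet
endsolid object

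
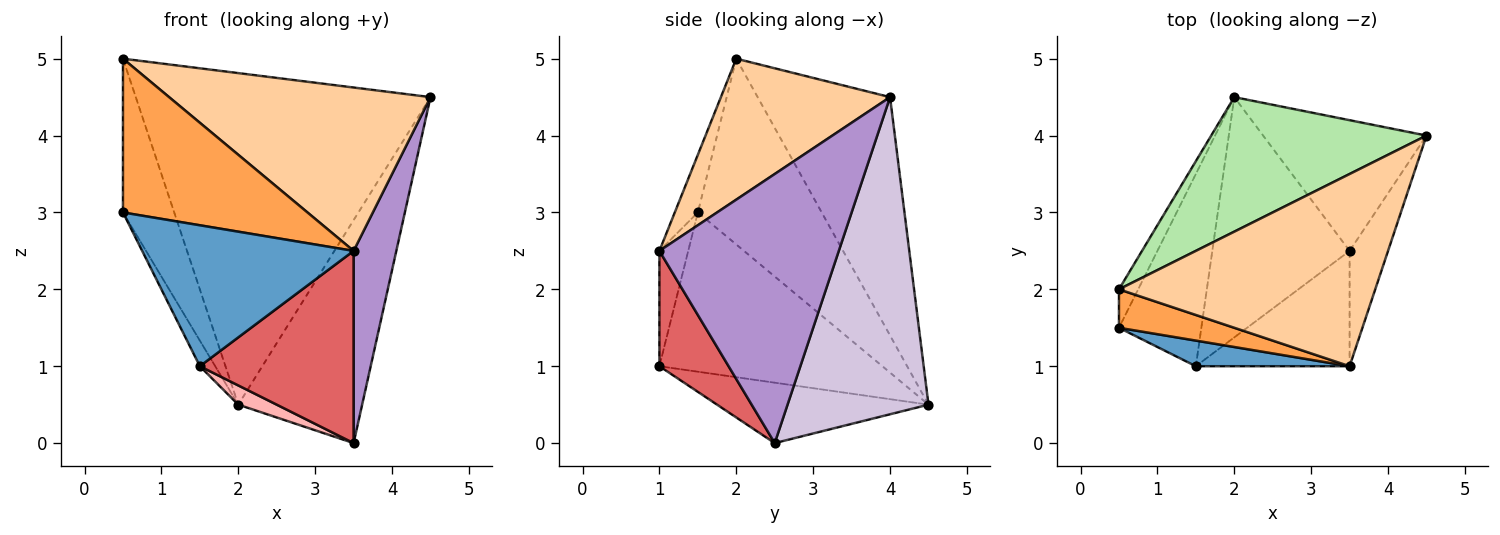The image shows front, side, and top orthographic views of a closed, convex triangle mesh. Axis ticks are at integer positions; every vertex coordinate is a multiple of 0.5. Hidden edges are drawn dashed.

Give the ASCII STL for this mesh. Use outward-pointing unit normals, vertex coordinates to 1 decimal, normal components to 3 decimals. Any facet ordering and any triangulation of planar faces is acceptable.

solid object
 facet normal -0.133 -0.975 0.177
  outer loop
   vertex 1.5 1.0 1.0
   vertex 3.5 1.0 2.5
   vertex 0.5 1.5 3.0
  endloop
 endfacet
 facet normal -0.887 0.061 -0.459
  outer loop
   vertex 1.5 1.0 1.0
   vertex 0.5 1.5 3.0
   vertex 2.0 4.5 0.5
  endloop
 endfacet
 facet normal -0.120 -0.963 0.241
  outer loop
   vertex 0.5 2.0 5.0
   vertex 0.5 1.5 3.0
   vertex 3.5 1.0 2.5
  endloop
 endfacet
 facet normal 0.387 -0.597 0.703
  outer loop
   vertex 0.5 2.0 5.0
   vertex 3.5 1.0 2.5
   vertex 4.5 4.0 4.5
  endloop
 endfacet
 facet normal -0.920 0.381 -0.095
  outer loop
   vertex 0.5 2.0 5.0
   vertex 2.0 4.5 0.5
   vertex 0.5 1.5 3.0
  endloop
 endfacet
 facet normal -0.384 0.855 0.347
  outer loop
   vertex 0.5 2.0 5.0
   vertex 4.5 4.0 4.5
   vertex 2.0 4.5 0.5
  endloop
 endfacet
 facet normal 0.360 -0.800 -0.480
  outer loop
   vertex 3.5 2.5 0.0
   vertex 3.5 1.0 2.5
   vertex 1.5 1.0 1.0
  endloop
 endfacet
 facet normal -0.402 -0.073 -0.913
  outer loop
   vertex 3.5 2.5 0.0
   vertex 1.5 1.0 1.0
   vertex 2.0 4.5 0.5
  endloop
 endfacet
 facet normal 0.964 -0.229 -0.138
  outer loop
   vertex 3.5 2.5 0.0
   vertex 4.5 4.0 4.5
   vertex 3.5 1.0 2.5
  endloop
 endfacet
 facet normal 0.701 0.616 -0.361
  outer loop
   vertex 3.5 2.5 0.0
   vertex 2.0 4.5 0.5
   vertex 4.5 4.0 4.5
  endloop
 endfacet
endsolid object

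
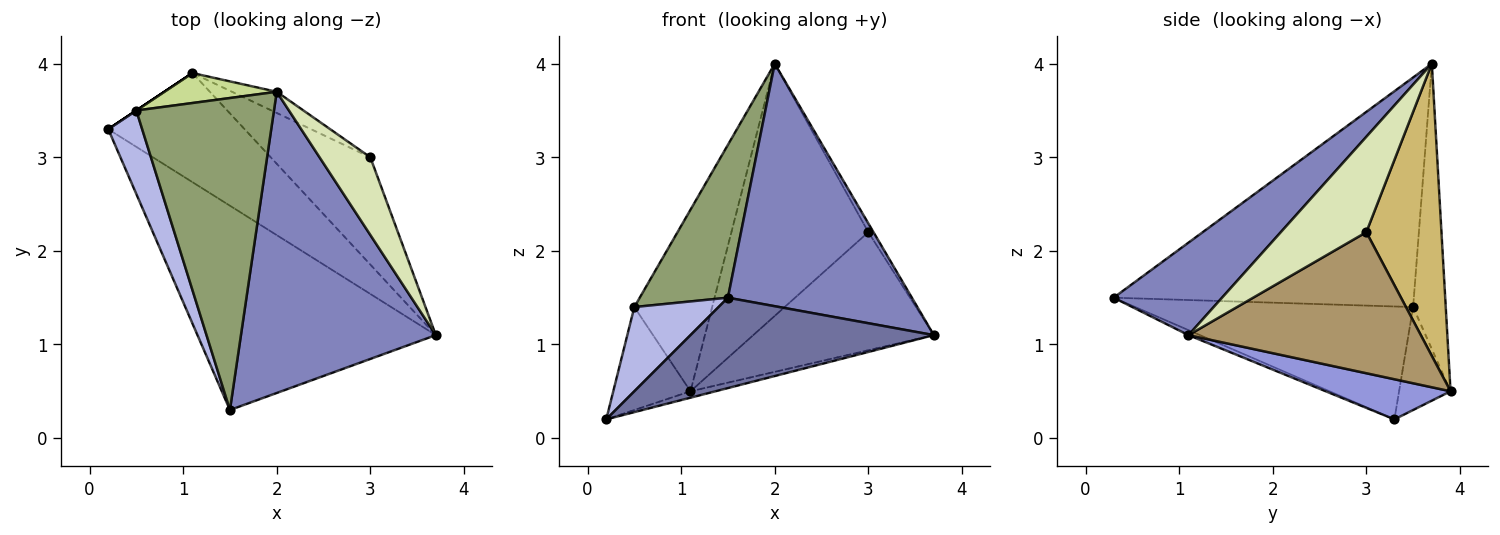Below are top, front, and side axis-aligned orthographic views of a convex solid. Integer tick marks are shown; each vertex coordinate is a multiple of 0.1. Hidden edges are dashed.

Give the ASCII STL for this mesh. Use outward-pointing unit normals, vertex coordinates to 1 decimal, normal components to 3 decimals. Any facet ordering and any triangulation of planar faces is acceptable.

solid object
 facet normal -0.019 -0.405 -0.914
  outer loop
   vertex 1.5 0.3 1.5
   vertex 0.2 3.3 0.2
   vertex 3.7 1.1 1.1
  endloop
 endfacet
 facet normal 0.347 -0.588 0.731
  outer loop
   vertex 2.0 3.7 4.0
   vertex 1.5 0.3 1.5
   vertex 3.7 1.1 1.1
  endloop
 endfacet
 facet normal 0.282 0.056 -0.958
  outer loop
   vertex 1.1 3.9 0.5
   vertex 3.7 1.1 1.1
   vertex 0.2 3.3 0.2
  endloop
 endfacet
 facet normal -0.920 -0.279 0.276
  outer loop
   vertex 0.5 3.5 1.4
   vertex 0.2 3.3 0.2
   vertex 1.5 0.3 1.5
  endloop
 endfacet
 facet normal -0.832 -0.244 0.499
  outer loop
   vertex 0.5 3.5 1.4
   vertex 1.5 0.3 1.5
   vertex 2.0 3.7 4.0
  endloop
 endfacet
 facet normal -0.555 0.832 0.000
  outer loop
   vertex 0.5 3.5 1.4
   vertex 1.1 3.9 0.5
   vertex 0.2 3.3 0.2
  endloop
 endfacet
 facet normal -0.382 0.912 0.150
  outer loop
   vertex 0.5 3.5 1.4
   vertex 2.0 3.7 4.0
   vertex 1.1 3.9 0.5
  endloop
 endfacet
 facet normal 0.882 0.053 0.469
  outer loop
   vertex 3.0 3.0 2.2
   vertex 2.0 3.7 4.0
   vertex 3.7 1.1 1.1
  endloop
 endfacet
 facet normal 0.690 0.536 -0.487
  outer loop
   vertex 3.0 3.0 2.2
   vertex 3.7 1.1 1.1
   vertex 1.1 3.9 0.5
  endloop
 endfacet
 facet normal 0.480 0.874 -0.073
  outer loop
   vertex 3.0 3.0 2.2
   vertex 1.1 3.9 0.5
   vertex 2.0 3.7 4.0
  endloop
 endfacet
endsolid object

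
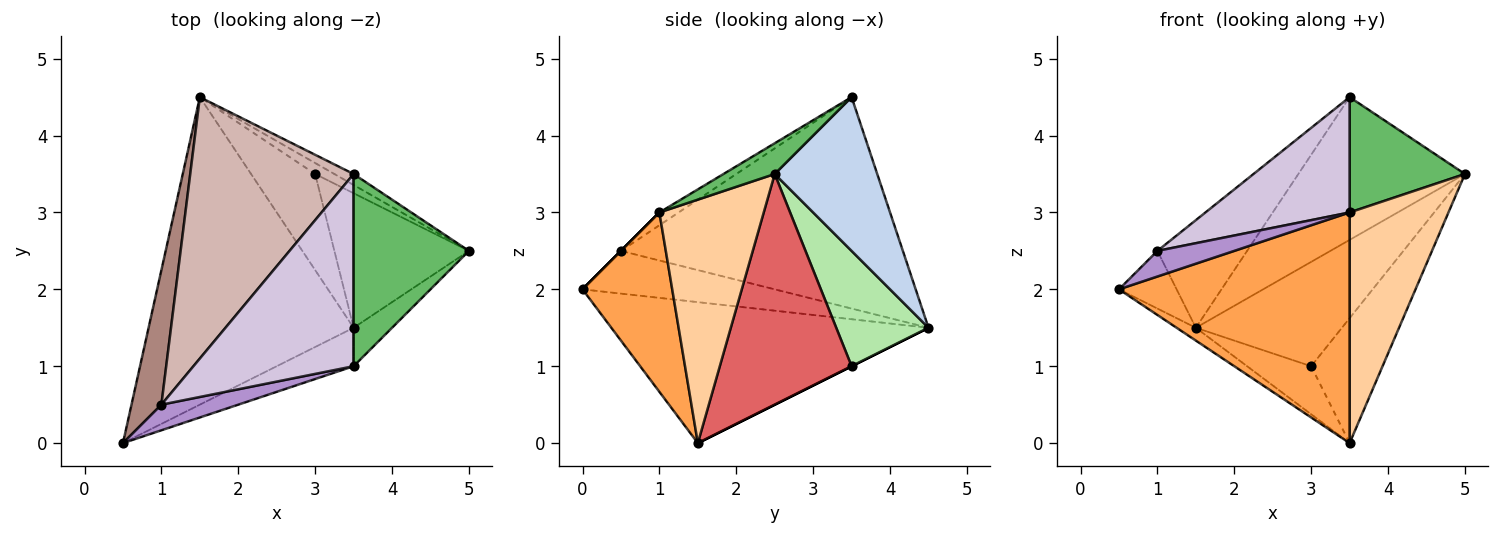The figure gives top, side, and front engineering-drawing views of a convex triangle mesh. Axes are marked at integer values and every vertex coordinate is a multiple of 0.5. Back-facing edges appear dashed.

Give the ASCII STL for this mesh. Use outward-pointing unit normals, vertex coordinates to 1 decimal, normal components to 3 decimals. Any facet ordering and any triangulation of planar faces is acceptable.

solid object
 facet normal -0.566 0.034 -0.824
  outer loop
   vertex 3.5 1.5 0.0
   vertex 0.5 0.0 2.0
   vertex 1.5 4.5 1.5
  endloop
 endfacet
 facet normal 0.523 0.850 -0.065
  outer loop
   vertex 3.5 3.5 4.5
   vertex 5.0 2.5 3.5
   vertex 1.5 4.5 1.5
  endloop
 endfacet
 facet normal 0.358 -0.921 -0.153
  outer loop
   vertex 3.5 1.0 3.0
   vertex 0.5 0.0 2.0
   vertex 3.5 1.5 0.0
  endloop
 endfacet
 facet normal 0.721 -0.683 -0.114
  outer loop
   vertex 3.5 1.0 3.0
   vertex 3.5 1.5 0.0
   vertex 5.0 2.5 3.5
  endloop
 endfacet
 facet normal 0.223 -0.502 0.836
  outer loop
   vertex 3.5 1.0 3.0
   vertex 5.0 2.5 3.5
   vertex 3.5 3.5 4.5
  endloop
 endfacet
 facet normal 0.532 0.842 -0.089
  outer loop
   vertex 3.0 3.5 1.0
   vertex 1.5 4.5 1.5
   vertex 5.0 2.5 3.5
  endloop
 endfacet
 facet normal 0.782 0.424 -0.456
  outer loop
   vertex 3.0 3.5 1.0
   vertex 5.0 2.5 3.5
   vertex 3.5 1.5 0.0
  endloop
 endfacet
 facet normal 0.000 0.447 -0.894
  outer loop
   vertex 3.0 3.5 1.0
   vertex 3.5 1.5 0.0
   vertex 1.5 4.5 1.5
  endloop
 endfacet
 facet normal 0.000 -0.707 0.707
  outer loop
   vertex 1.0 0.5 2.5
   vertex 0.5 0.0 2.0
   vertex 3.5 1.0 3.0
  endloop
 endfacet
 facet normal -0.068 -0.513 0.855
  outer loop
   vertex 1.0 0.5 2.5
   vertex 3.5 1.0 3.0
   vertex 3.5 3.5 4.5
  endloop
 endfacet
 facet normal -0.796 0.239 0.557
  outer loop
   vertex 1.0 0.5 2.5
   vertex 1.5 4.5 1.5
   vertex 0.5 0.0 2.0
  endloop
 endfacet
 facet normal -0.767 0.244 0.593
  outer loop
   vertex 1.0 0.5 2.5
   vertex 3.5 3.5 4.5
   vertex 1.5 4.5 1.5
  endloop
 endfacet
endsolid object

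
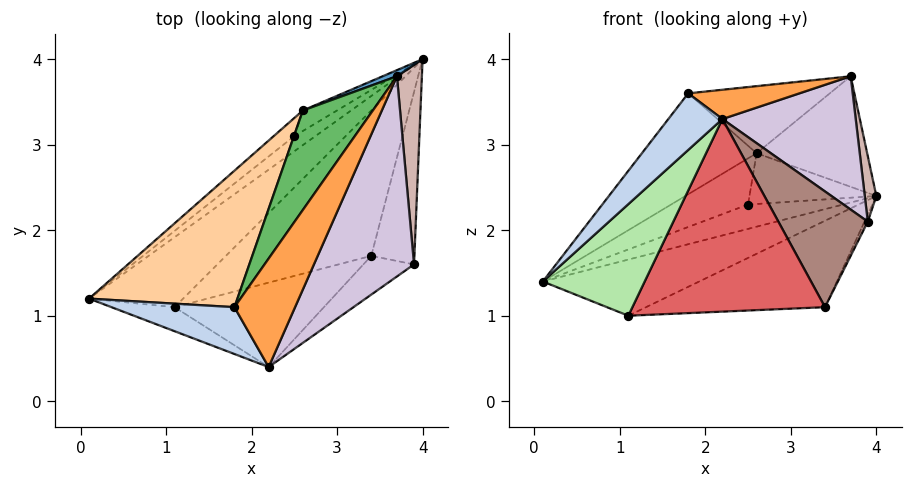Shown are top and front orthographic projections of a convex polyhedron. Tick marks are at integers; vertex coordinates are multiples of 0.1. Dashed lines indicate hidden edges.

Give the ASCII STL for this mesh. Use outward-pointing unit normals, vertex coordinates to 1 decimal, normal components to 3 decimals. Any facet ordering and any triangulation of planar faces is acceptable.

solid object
 facet normal -0.378 0.924 0.051
  outer loop
   vertex 2.6 3.4 2.9
   vertex 3.7 3.8 3.8
   vertex 4.0 4.0 2.4
  endloop
 endfacet
 facet normal -0.656 -0.581 0.481
  outer loop
   vertex 1.8 1.1 3.6
   vertex 0.1 1.2 1.4
   vertex 2.2 0.4 3.3
  endloop
 endfacet
 facet normal 0.259 -0.252 0.932
  outer loop
   vertex 1.8 1.1 3.6
   vertex 2.2 0.4 3.3
   vertex 3.7 3.8 3.8
  endloop
 endfacet
 facet normal -0.709 0.419 0.567
  outer loop
   vertex 1.8 1.1 3.6
   vertex 2.6 3.4 2.9
   vertex 0.1 1.2 1.4
  endloop
 endfacet
 facet normal -0.661 0.419 0.622
  outer loop
   vertex 1.8 1.1 3.6
   vertex 3.7 3.8 3.8
   vertex 2.6 3.4 2.9
  endloop
 endfacet
 facet normal -0.179 -0.962 -0.207
  outer loop
   vertex 1.1 1.1 1.0
   vertex 2.2 0.4 3.3
   vertex 0.1 1.2 1.4
  endloop
 endfacet
 facet normal 0.248 -0.887 -0.389
  outer loop
   vertex 1.1 1.1 1.0
   vertex 3.4 1.7 1.1
   vertex 2.2 0.4 3.3
  endloop
 endfacet
 facet normal -0.242 0.607 -0.757
  outer loop
   vertex 1.1 1.1 1.0
   vertex 0.1 1.2 1.4
   vertex 4.0 4.0 2.4
  endloop
 endfacet
 facet normal -0.095 0.509 -0.856
  outer loop
   vertex 1.1 1.1 1.0
   vertex 4.0 4.0 2.4
   vertex 3.4 1.7 1.1
  endloop
 endfacet
 facet normal 0.699 -0.396 0.595
  outer loop
   vertex 3.9 1.6 2.1
   vertex 3.7 3.8 3.8
   vertex 2.2 0.4 3.3
  endloop
 endfacet
 facet normal 0.407 -0.866 -0.290
  outer loop
   vertex 3.9 1.6 2.1
   vertex 2.2 0.4 3.3
   vertex 3.4 1.7 1.1
  endloop
 endfacet
 facet normal 0.978 -0.066 0.200
  outer loop
   vertex 3.9 1.6 2.1
   vertex 4.0 4.0 2.4
   vertex 3.7 3.8 3.8
  endloop
 endfacet
 facet normal 0.895 0.018 -0.446
  outer loop
   vertex 3.9 1.6 2.1
   vertex 3.4 1.7 1.1
   vertex 4.0 4.0 2.4
  endloop
 endfacet
 facet normal -0.429 0.767 -0.477
  outer loop
   vertex 2.5 3.1 2.3
   vertex 4.0 4.0 2.4
   vertex 0.1 1.2 1.4
  endloop
 endfacet
 facet normal -0.514 0.798 -0.313
  outer loop
   vertex 2.5 3.1 2.3
   vertex 0.1 1.2 1.4
   vertex 2.6 3.4 2.9
  endloop
 endfacet
 facet normal -0.469 0.819 -0.331
  outer loop
   vertex 2.5 3.1 2.3
   vertex 2.6 3.4 2.9
   vertex 4.0 4.0 2.4
  endloop
 endfacet
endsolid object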